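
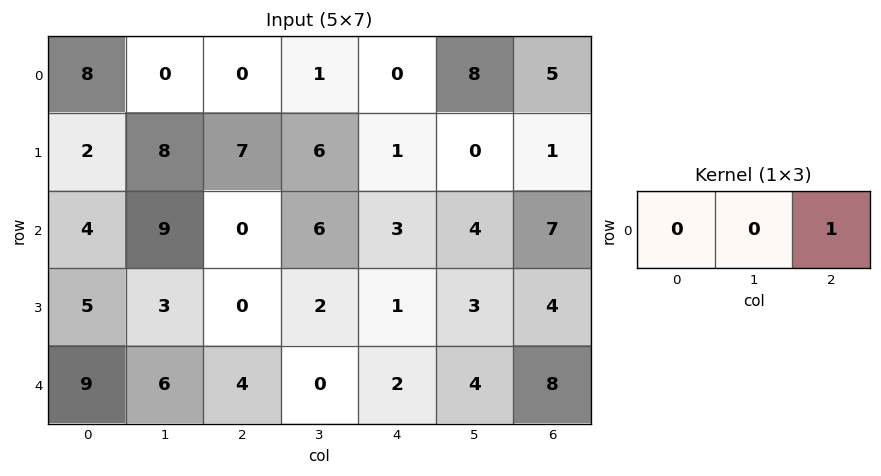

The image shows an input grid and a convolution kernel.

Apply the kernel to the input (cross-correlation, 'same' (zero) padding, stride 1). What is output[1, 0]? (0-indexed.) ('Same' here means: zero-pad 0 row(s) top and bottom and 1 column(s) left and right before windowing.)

The receptive field on the zero-padded input at this output position is [0 2 8]. Elementwise product with the kernel and sum: 8·1.

8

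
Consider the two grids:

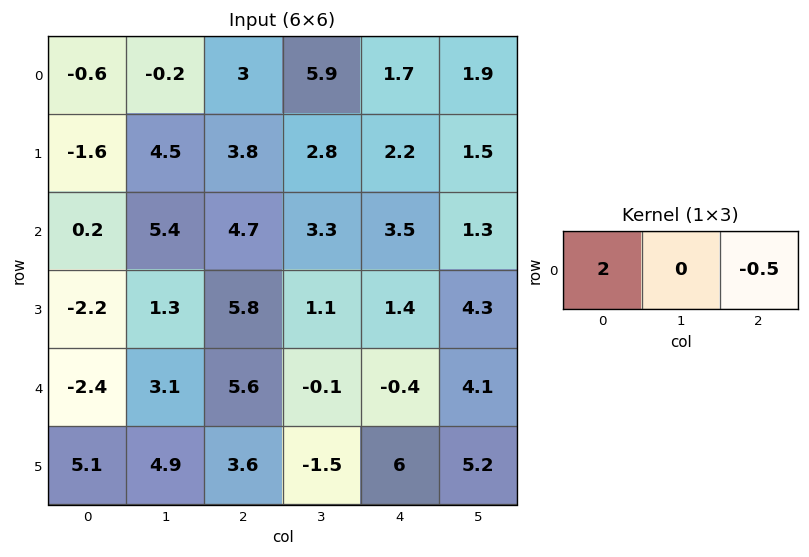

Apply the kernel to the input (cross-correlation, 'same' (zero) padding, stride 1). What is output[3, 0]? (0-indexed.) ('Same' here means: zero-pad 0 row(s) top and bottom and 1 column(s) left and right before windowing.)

The receptive field on the zero-padded input at this output position is [0 -2.2 1.3]. Elementwise product with the kernel and sum: 0·2 + 1.3·-0.5.

-0.65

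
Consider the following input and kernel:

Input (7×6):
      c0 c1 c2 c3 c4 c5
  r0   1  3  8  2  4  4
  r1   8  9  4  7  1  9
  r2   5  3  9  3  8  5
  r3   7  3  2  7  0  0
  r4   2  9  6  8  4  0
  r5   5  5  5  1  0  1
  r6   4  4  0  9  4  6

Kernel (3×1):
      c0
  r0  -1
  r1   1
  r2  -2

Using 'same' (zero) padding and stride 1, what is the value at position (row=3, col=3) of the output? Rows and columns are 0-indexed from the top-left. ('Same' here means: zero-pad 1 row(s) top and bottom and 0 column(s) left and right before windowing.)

-12

The receptive field on the zero-padded input at this output position is [3 / 7 / 8]. Elementwise product with the kernel and sum: 3·-1 + 7·1 + 8·-2.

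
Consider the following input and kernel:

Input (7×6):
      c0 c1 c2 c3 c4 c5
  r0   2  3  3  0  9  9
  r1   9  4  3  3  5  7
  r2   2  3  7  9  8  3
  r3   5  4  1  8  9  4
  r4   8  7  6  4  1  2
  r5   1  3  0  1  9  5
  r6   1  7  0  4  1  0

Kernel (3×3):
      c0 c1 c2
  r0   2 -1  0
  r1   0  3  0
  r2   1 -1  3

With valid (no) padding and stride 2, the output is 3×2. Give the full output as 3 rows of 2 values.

Output[0,0]: The receptive field on the input at this output position is [2 3 3 / 9 4 3 / 2 3 7]. Elementwise product with the kernel and sum: 2·2 + 3·-1 + 4·3 + 2·1 + 3·-1 + 7·3.
Output[0,1]: The receptive field on the input at this output position is [3 0 9 / 3 3 5 / 7 9 8]. Elementwise product with the kernel and sum: 3·2 + 0·-1 + 3·3 + 7·1 + 9·-1 + 8·3.

33 37
32 34
12 10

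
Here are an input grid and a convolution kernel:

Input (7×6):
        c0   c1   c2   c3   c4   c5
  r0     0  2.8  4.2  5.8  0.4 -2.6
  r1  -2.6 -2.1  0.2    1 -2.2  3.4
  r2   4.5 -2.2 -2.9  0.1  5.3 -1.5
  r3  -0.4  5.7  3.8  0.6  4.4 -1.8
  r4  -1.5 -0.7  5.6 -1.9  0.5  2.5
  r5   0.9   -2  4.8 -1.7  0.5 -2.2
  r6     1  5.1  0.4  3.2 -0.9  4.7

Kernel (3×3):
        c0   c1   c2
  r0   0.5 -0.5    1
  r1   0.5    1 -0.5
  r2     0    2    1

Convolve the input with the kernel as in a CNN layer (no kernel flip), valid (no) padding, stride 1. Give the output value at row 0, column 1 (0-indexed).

The receptive field on the input at this output position is [2.8 4.2 5.8 / -2.1 0.2 1 / -2.2 -2.9 0.1]. Elementwise product with the kernel and sum: 2.8·0.5 + 4.2·-0.5 + 5.8·1 + -2.1·0.5 + 0.2·1 + 1·-0.5 + -2.9·2 + 0.1·1.

-1.95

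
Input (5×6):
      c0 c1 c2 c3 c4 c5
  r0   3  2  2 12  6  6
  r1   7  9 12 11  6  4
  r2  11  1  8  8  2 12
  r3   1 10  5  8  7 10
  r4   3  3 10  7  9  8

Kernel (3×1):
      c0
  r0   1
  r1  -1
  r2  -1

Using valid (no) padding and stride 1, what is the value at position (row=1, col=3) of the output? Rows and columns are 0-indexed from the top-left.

-5

The receptive field on the input at this output position is [11 / 8 / 8]. Elementwise product with the kernel and sum: 11·1 + 8·-1 + 8·-1.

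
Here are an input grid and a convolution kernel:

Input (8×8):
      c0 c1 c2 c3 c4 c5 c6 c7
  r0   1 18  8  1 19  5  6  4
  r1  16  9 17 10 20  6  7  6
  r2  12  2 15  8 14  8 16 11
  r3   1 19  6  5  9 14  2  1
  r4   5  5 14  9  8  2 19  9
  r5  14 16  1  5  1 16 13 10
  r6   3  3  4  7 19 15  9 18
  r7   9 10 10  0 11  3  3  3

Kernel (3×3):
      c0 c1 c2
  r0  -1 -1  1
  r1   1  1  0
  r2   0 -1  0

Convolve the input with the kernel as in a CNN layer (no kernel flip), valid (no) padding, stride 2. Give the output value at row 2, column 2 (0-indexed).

11

The receptive field on the input at this output position is [8 2 19 / 1 16 13 / 19 15 9]. Elementwise product with the kernel and sum: 8·-1 + 2·-1 + 19·1 + 1·1 + 16·1 + 15·-1.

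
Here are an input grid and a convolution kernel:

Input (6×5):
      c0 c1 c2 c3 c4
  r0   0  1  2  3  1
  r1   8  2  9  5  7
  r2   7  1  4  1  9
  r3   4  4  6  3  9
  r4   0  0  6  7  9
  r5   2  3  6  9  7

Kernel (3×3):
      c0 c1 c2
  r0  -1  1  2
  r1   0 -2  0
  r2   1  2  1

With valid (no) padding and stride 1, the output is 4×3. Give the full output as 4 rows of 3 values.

Output[0,0]: The receptive field on the input at this output position is [0 1 2 / 8 2 9 / 7 1 4]. Elementwise product with the kernel and sum: 0·-1 + 1·1 + 2·2 + 2·-2 + 7·1 + 1·2 + 4·1.
Output[0,1]: The receptive field on the input at this output position is [1 2 3 / 2 9 5 / 1 4 1]. Elementwise product with the kernel and sum: 1·-1 + 2·1 + 3·2 + 9·-2 + 1·1 + 4·2 + 1·1.

14 -1 8
28 28 29
0 12 38
26 20 32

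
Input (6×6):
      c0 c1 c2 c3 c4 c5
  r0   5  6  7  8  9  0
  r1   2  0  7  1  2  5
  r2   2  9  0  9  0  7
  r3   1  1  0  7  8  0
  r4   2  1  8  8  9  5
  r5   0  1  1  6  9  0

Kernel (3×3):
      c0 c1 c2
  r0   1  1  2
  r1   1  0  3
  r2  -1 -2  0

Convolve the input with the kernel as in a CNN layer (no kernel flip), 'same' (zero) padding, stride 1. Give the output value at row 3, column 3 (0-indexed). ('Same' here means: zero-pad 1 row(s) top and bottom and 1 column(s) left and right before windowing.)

The receptive field on the zero-padded input at this output position is [0 9 0 / 0 7 8 / 8 8 9]. Elementwise product with the kernel and sum: 0·1 + 9·1 + 0·2 + 0·1 + 8·3 + 8·-1 + 8·-2.

9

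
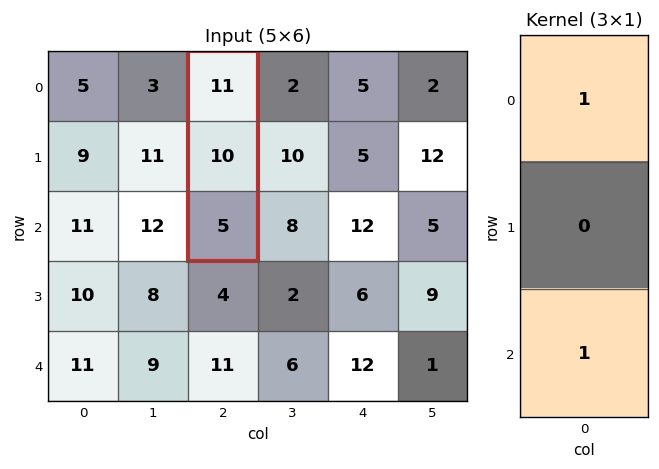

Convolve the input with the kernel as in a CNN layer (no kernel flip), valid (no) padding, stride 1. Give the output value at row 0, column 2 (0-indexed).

16

The receptive field on the input at this output position is [11 / 10 / 5]. Elementwise product with the kernel and sum: 11·1 + 5·1.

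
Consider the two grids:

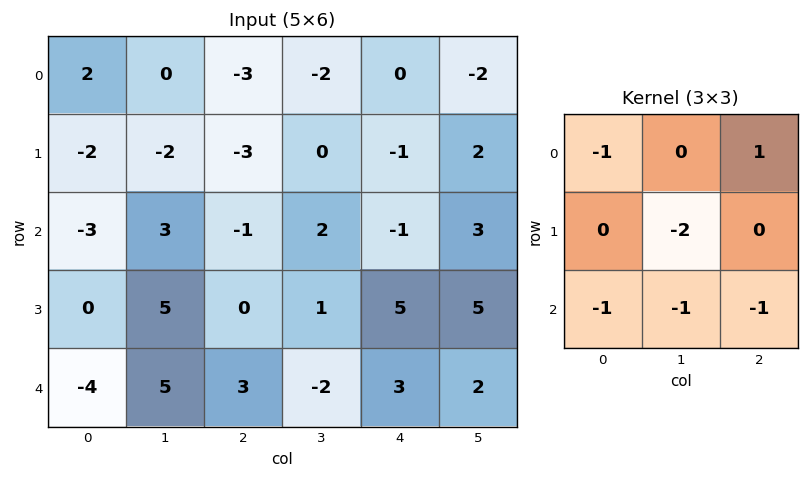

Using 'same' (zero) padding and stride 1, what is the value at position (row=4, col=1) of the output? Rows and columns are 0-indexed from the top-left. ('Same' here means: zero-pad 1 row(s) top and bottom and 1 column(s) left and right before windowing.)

The receptive field on the zero-padded input at this output position is [0 5 0 / -4 5 3 / 0 0 0]. Elementwise product with the kernel and sum: 0·-1 + 0·1 + 5·-2 + 0·-1 + 0·-1 + 0·-1.

-10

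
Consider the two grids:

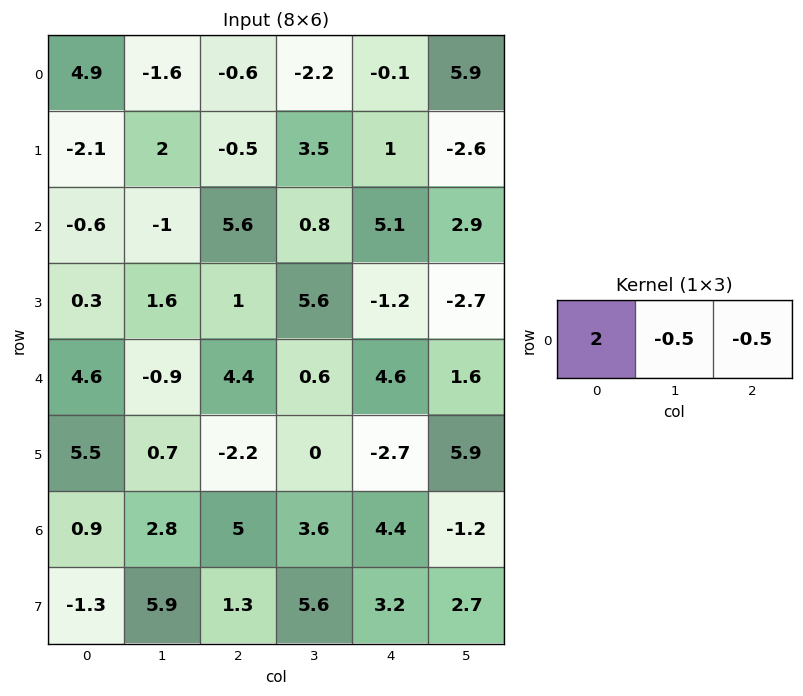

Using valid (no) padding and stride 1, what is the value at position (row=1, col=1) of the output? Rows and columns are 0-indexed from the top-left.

The receptive field on the input at this output position is [2 -0.5 3.5]. Elementwise product with the kernel and sum: 2·2 + -0.5·-0.5 + 3.5·-0.5.

2.5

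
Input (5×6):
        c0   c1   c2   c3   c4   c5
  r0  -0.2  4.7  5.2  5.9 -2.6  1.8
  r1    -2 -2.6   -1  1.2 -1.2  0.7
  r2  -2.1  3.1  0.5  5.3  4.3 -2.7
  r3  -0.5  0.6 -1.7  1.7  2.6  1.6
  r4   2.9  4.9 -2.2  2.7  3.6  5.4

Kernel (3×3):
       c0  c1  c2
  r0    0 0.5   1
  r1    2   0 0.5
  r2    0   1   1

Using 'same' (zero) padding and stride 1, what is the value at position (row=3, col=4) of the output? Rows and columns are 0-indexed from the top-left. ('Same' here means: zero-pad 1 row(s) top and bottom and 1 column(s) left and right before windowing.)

The receptive field on the zero-padded input at this output position is [5.3 4.3 -2.7 / 1.7 2.6 1.6 / 2.7 3.6 5.4]. Elementwise product with the kernel and sum: 4.3·0.5 + -2.7·1 + 1.7·2 + 1.6·0.5 + 3.6·1 + 5.4·1.

12.65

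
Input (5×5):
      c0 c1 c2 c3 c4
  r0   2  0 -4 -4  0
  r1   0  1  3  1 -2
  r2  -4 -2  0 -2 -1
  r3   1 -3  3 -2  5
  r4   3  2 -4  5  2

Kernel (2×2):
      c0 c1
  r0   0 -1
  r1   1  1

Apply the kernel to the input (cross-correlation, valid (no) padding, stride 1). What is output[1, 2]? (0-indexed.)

The receptive field on the input at this output position is [3 1 / 0 -2]. Elementwise product with the kernel and sum: 1·-1 + 0·1 + -2·1.

-3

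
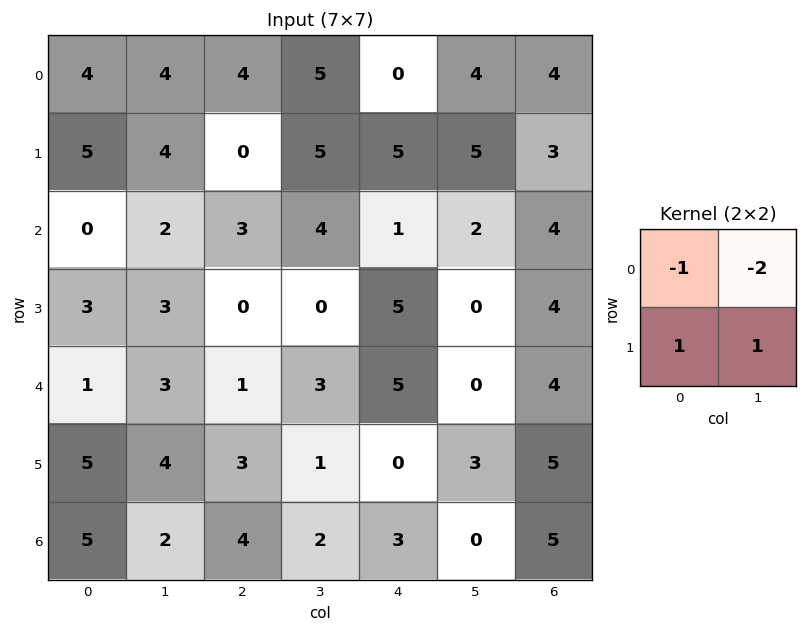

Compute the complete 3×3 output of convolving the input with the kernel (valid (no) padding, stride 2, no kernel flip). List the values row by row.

Output[0,0]: The receptive field on the input at this output position is [4 4 / 5 4]. Elementwise product with the kernel and sum: 4·-1 + 4·-2 + 5·1 + 4·1.

-3 -9 2
2 -11 0
2 -3 -2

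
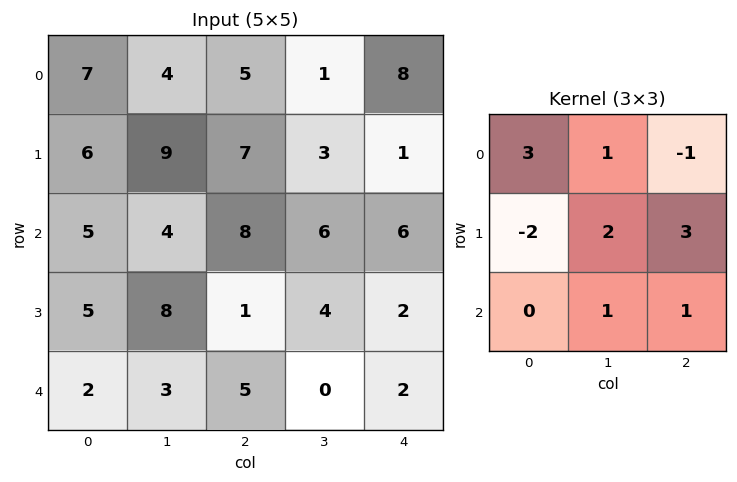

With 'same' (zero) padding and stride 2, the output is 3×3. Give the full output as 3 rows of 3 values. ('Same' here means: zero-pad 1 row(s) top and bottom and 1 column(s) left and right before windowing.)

41 15 15
32 62 12
10 25 18

Output[0,0]: The receptive field on the zero-padded input at this output position is [0 0 0 / 0 7 4 / 0 6 9]. Elementwise product with the kernel and sum: 0·3 + 0·1 + 0·-1 + 0·-2 + 7·2 + 4·3 + 6·1 + 9·1.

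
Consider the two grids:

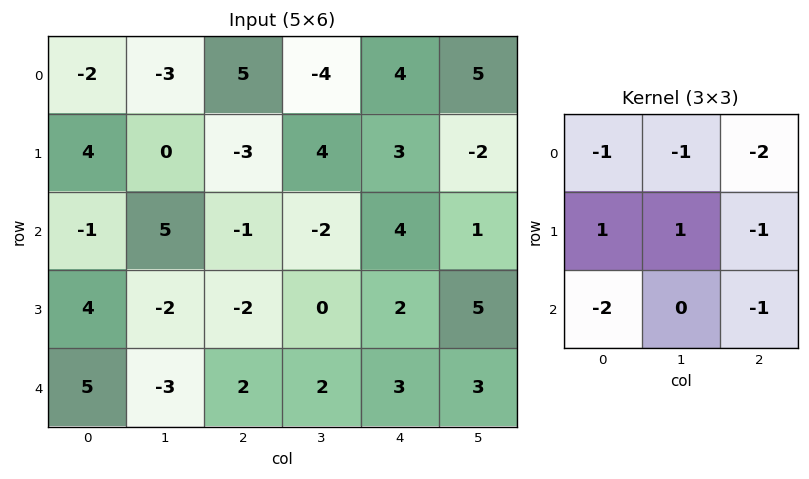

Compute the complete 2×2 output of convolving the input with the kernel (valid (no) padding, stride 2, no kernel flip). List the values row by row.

Output[0,0]: The receptive field on the input at this output position is [-2 -3 5 / 4 0 -3 / -1 5 -1]. Elementwise product with the kernel and sum: -2·-1 + -3·-1 + 5·-2 + 4·1 + 0·1 + -3·-1 + -1·-2 + -1·-1.
Output[0,1]: The receptive field on the input at this output position is [5 -4 4 / -3 4 3 / -1 -2 4]. Elementwise product with the kernel and sum: 5·-1 + -4·-1 + 4·-2 + -3·1 + 4·1 + 3·-1 + -1·-2 + 4·-1.

5 -13
-10 -16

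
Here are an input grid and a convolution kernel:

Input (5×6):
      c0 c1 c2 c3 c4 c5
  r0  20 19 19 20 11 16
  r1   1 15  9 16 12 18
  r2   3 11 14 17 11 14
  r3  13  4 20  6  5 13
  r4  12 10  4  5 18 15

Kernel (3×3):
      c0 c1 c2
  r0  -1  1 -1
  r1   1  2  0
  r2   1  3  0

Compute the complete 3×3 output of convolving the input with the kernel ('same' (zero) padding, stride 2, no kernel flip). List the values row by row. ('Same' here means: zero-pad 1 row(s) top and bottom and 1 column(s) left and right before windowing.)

43 99 94
31 81 38
33 28 27

Output[0,0]: The receptive field on the zero-padded input at this output position is [0 0 0 / 0 20 19 / 0 1 15]. Elementwise product with the kernel and sum: 0·-1 + 0·1 + 0·-1 + 0·1 + 20·2 + 0·1 + 1·3.
Output[0,1]: The receptive field on the zero-padded input at this output position is [0 0 0 / 19 19 20 / 15 9 16]. Elementwise product with the kernel and sum: 0·-1 + 0·1 + 0·-1 + 19·1 + 19·2 + 15·1 + 9·3.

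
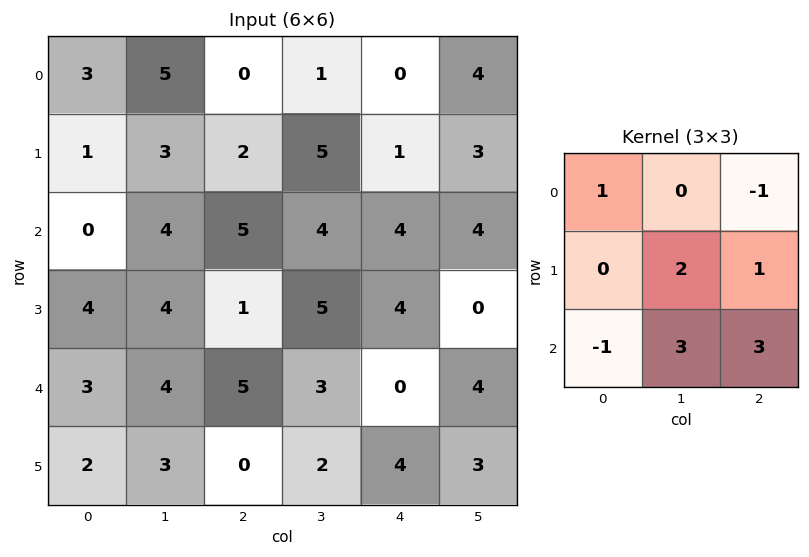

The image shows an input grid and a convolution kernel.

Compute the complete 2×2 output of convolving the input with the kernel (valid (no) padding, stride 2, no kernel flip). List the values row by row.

38 30
28 19

Output[0,0]: The receptive field on the input at this output position is [3 5 0 / 1 3 2 / 0 4 5]. Elementwise product with the kernel and sum: 3·1 + 0·-1 + 3·2 + 2·1 + 0·-1 + 4·3 + 5·3.
Output[0,1]: The receptive field on the input at this output position is [0 1 0 / 2 5 1 / 5 4 4]. Elementwise product with the kernel and sum: 0·1 + 0·-1 + 5·2 + 1·1 + 5·-1 + 4·3 + 4·3.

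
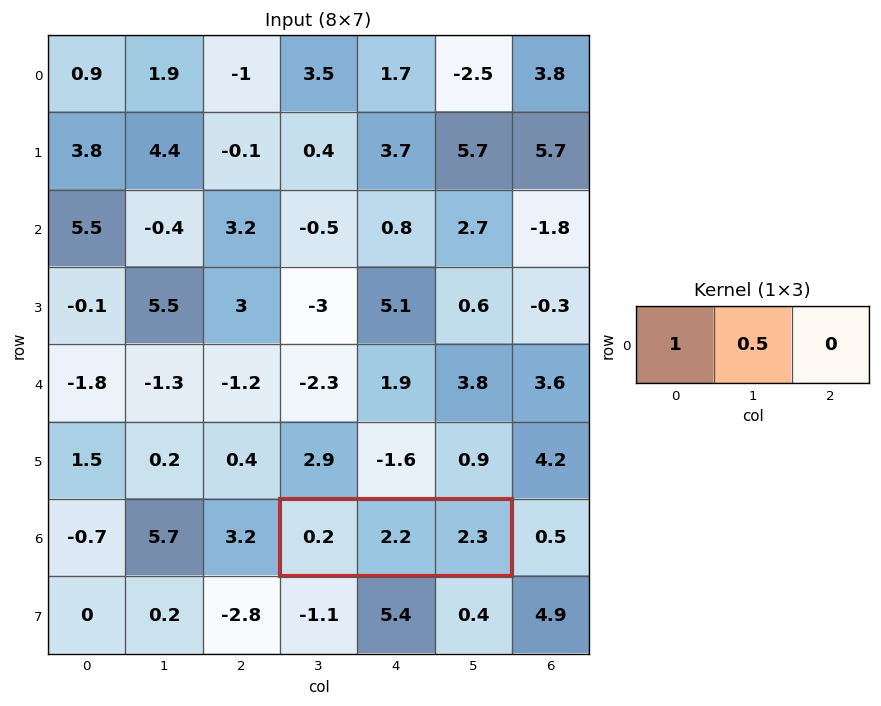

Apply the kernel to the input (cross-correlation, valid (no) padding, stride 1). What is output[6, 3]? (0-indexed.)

1.3

The receptive field on the input at this output position is [0.2 2.2 2.3]. Elementwise product with the kernel and sum: 0.2·1 + 2.2·0.5.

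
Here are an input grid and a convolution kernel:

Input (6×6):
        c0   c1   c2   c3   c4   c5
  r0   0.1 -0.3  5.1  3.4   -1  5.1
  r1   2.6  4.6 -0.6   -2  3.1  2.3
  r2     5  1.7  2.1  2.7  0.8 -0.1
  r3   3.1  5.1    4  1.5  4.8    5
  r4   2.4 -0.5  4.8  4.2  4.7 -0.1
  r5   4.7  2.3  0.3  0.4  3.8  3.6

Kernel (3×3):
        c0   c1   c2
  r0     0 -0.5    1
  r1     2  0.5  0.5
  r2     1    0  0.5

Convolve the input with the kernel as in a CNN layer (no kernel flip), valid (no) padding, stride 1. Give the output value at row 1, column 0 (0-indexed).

14.1

The receptive field on the input at this output position is [2.6 4.6 -0.6 / 5 1.7 2.1 / 3.1 5.1 4]. Elementwise product with the kernel and sum: 4.6·-0.5 + -0.6·1 + 5·2 + 1.7·0.5 + 2.1·0.5 + 3.1·1 + 4·0.5.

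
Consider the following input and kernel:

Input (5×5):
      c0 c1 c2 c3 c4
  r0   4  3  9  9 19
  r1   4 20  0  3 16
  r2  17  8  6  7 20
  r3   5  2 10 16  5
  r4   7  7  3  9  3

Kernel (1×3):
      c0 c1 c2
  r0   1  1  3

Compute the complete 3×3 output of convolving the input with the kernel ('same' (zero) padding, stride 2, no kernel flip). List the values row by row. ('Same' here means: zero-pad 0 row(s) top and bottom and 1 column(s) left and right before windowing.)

Output[0,0]: The receptive field on the zero-padded input at this output position is [0 4 3]. Elementwise product with the kernel and sum: 0·1 + 4·1 + 3·3.
Output[0,1]: The receptive field on the zero-padded input at this output position is [3 9 9]. Elementwise product with the kernel and sum: 3·1 + 9·1 + 9·3.

13 39 28
41 35 27
28 37 12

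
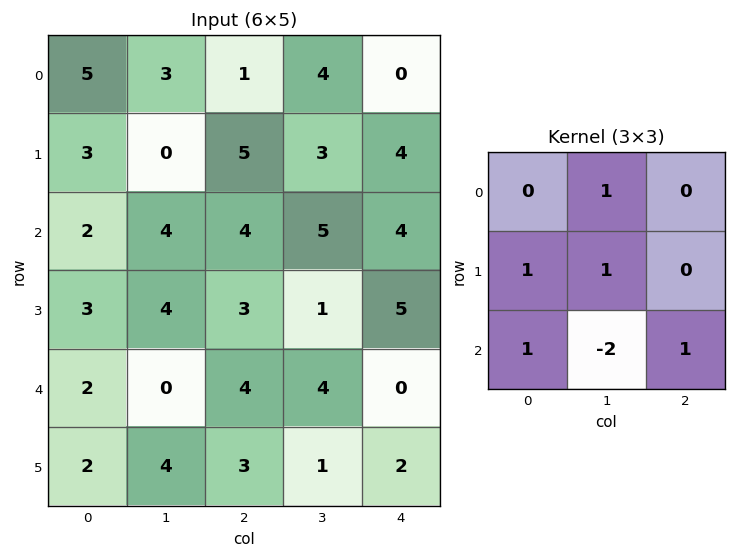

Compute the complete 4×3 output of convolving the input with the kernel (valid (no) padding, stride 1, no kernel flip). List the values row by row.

Output[0,0]: The receptive field on the input at this output position is [5 3 1 / 3 0 5 / 2 4 4]. Elementwise product with the kernel and sum: 3·1 + 3·1 + 0·1 + 2·1 + 4·-2 + 4·1.

4 7 10
4 12 18
17 7 5
3 6 12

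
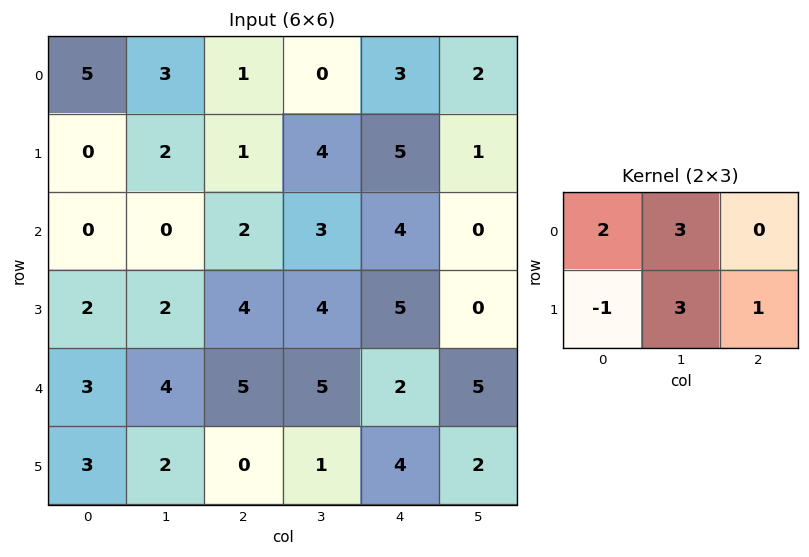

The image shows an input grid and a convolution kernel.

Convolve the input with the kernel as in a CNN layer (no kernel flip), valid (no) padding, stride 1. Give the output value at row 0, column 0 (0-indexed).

The receptive field on the input at this output position is [5 3 1 / 0 2 1]. Elementwise product with the kernel and sum: 5·2 + 3·3 + 0·-1 + 2·3 + 1·1.

26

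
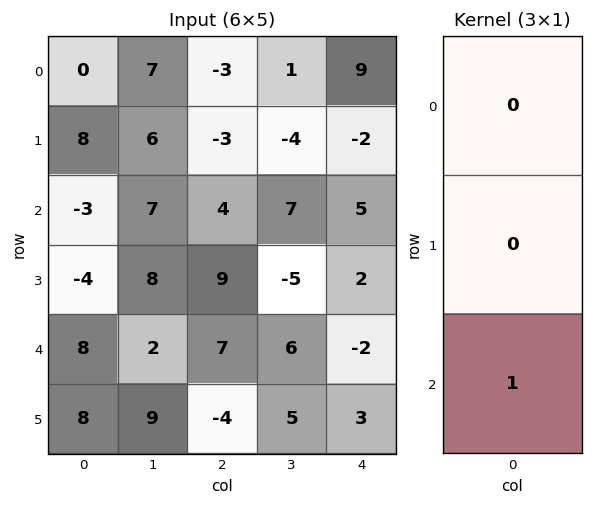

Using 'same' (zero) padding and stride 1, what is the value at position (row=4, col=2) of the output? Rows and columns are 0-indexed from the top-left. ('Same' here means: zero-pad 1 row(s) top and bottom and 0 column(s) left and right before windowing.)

The receptive field on the zero-padded input at this output position is [9 / 7 / -4]. Elementwise product with the kernel and sum: -4·1.

-4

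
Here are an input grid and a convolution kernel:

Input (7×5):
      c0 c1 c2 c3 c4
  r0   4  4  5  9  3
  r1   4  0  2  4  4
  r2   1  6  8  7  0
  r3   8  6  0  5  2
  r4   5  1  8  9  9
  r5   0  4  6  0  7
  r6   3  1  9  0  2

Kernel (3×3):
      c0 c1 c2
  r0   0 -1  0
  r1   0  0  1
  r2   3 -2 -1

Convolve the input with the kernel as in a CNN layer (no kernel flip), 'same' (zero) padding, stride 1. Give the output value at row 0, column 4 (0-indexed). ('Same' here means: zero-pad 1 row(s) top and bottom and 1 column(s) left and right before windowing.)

The receptive field on the zero-padded input at this output position is [0 0 0 / 9 3 0 / 4 4 0]. Elementwise product with the kernel and sum: 0·-1 + 0·1 + 4·3 + 4·-2 + 0·-1.

4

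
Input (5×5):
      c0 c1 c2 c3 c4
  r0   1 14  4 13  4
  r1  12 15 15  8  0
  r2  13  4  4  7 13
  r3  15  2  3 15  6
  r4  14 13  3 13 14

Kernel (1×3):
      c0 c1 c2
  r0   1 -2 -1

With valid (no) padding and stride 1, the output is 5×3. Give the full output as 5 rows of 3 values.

-31 -7 -26
-33 -23 -1
1 -11 -23
8 -19 -33
-15 -6 -37

Output[0,0]: The receptive field on the input at this output position is [1 14 4]. Elementwise product with the kernel and sum: 1·1 + 14·-2 + 4·-1.
Output[0,1]: The receptive field on the input at this output position is [14 4 13]. Elementwise product with the kernel and sum: 14·1 + 4·-2 + 13·-1.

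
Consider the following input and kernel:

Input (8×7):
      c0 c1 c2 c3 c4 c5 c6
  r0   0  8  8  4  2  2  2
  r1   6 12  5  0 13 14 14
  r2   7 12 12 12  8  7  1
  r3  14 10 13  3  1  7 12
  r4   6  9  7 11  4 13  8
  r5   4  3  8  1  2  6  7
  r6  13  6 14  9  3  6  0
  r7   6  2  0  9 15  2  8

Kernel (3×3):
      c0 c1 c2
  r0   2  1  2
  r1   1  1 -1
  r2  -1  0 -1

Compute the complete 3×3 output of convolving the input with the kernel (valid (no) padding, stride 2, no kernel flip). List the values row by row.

18 -4 14
48 56 9
7 23 35

Output[0,0]: The receptive field on the input at this output position is [0 8 8 / 6 12 5 / 7 12 12]. Elementwise product with the kernel and sum: 0·2 + 8·1 + 8·2 + 6·1 + 12·1 + 5·-1 + 7·-1 + 12·-1.
Output[0,1]: The receptive field on the input at this output position is [8 4 2 / 5 0 13 / 12 12 8]. Elementwise product with the kernel and sum: 8·2 + 4·1 + 2·2 + 5·1 + 0·1 + 13·-1 + 12·-1 + 8·-1.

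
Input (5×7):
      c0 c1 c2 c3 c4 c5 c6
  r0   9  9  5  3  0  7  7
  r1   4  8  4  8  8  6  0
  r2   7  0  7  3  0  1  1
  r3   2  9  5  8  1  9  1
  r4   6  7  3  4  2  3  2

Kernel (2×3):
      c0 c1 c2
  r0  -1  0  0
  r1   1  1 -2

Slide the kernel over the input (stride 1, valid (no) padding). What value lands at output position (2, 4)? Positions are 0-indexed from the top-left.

The receptive field on the input at this output position is [0 1 1 / 1 9 1]. Elementwise product with the kernel and sum: 0·-1 + 1·1 + 9·1 + 1·-2.

8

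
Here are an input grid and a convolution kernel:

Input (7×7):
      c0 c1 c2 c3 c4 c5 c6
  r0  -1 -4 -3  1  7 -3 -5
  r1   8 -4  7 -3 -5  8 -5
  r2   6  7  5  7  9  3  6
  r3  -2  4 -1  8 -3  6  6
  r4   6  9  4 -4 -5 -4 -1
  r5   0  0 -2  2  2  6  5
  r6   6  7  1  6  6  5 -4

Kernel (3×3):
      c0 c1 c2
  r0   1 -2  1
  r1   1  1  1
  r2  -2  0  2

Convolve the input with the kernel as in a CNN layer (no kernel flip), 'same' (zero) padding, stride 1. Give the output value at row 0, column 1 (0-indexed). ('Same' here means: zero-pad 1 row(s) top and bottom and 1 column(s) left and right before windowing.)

-10

The receptive field on the zero-padded input at this output position is [0 0 0 / -1 -4 -3 / 8 -4 7]. Elementwise product with the kernel and sum: 0·1 + 0·-2 + 0·1 + -1·1 + -4·1 + -3·1 + 8·-2 + 7·2.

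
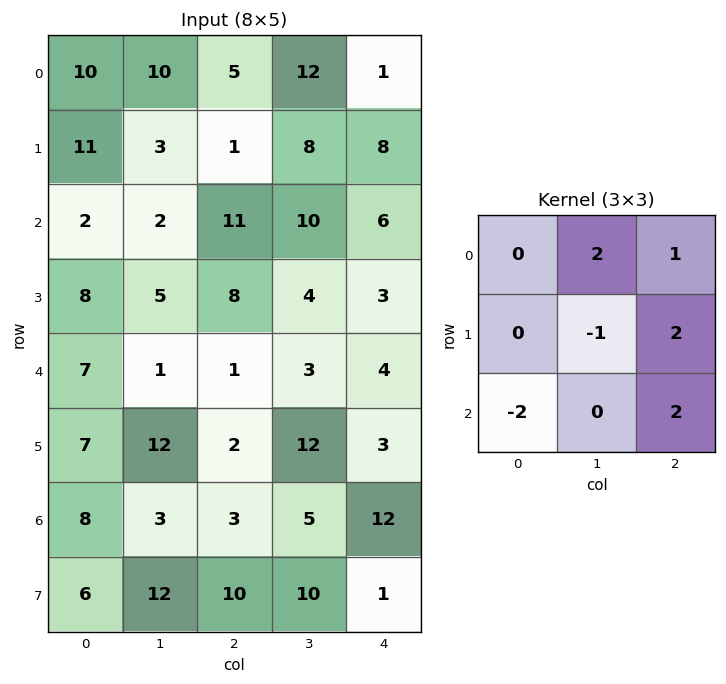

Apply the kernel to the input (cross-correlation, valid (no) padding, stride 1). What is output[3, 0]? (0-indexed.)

9

The receptive field on the input at this output position is [8 5 8 / 7 1 1 / 7 12 2]. Elementwise product with the kernel and sum: 5·2 + 8·1 + 1·-1 + 1·2 + 7·-2 + 2·2.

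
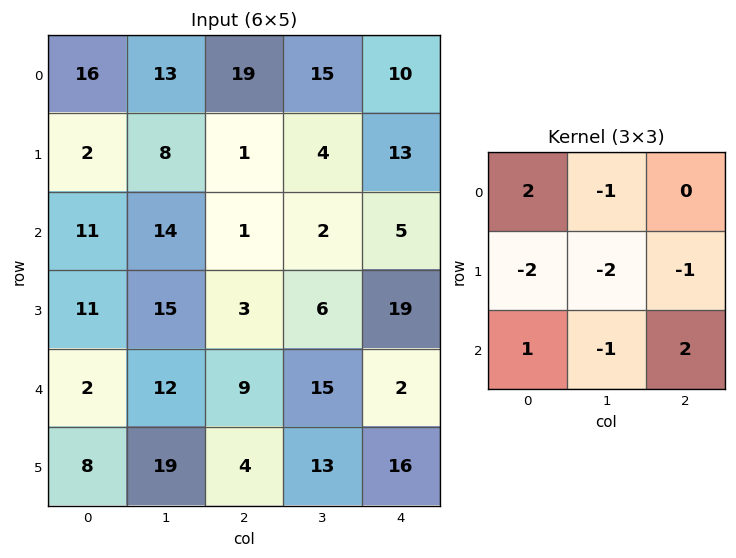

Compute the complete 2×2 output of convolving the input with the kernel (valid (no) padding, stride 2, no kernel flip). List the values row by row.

Output[0,0]: The receptive field on the input at this output position is [16 13 19 / 2 8 1 / 11 14 1]. Elementwise product with the kernel and sum: 16·2 + 13·-1 + 2·-2 + 8·-2 + 1·-1 + 11·1 + 14·-1 + 1·2.
Output[0,1]: The receptive field on the input at this output position is [19 15 10 / 1 4 13 / 1 2 5]. Elementwise product with the kernel and sum: 19·2 + 15·-1 + 1·-2 + 4·-2 + 13·-1 + 1·1 + 2·-1 + 5·2.

-3 9
-39 -39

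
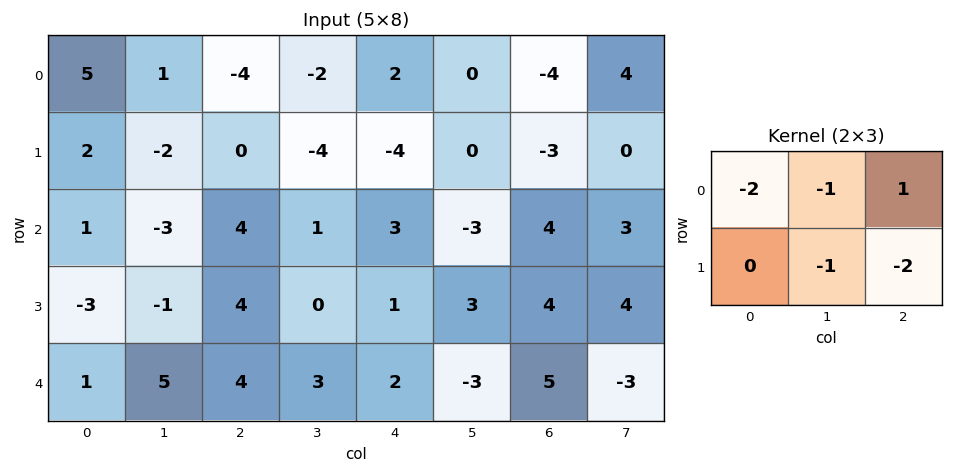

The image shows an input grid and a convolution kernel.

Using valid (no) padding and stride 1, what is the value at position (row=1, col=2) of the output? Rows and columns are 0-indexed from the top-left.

The receptive field on the input at this output position is [0 -4 -4 / 4 1 3]. Elementwise product with the kernel and sum: 0·-2 + -4·-1 + -4·1 + 1·-1 + 3·-2.

-7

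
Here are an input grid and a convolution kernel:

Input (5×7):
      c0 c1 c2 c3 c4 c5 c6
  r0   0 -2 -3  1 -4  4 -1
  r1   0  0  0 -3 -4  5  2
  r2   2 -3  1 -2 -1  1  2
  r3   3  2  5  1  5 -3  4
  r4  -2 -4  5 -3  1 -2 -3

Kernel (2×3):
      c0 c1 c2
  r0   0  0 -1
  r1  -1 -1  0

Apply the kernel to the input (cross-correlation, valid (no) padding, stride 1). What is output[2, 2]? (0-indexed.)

-5

The receptive field on the input at this output position is [1 -2 -1 / 5 1 5]. Elementwise product with the kernel and sum: -1·-1 + 5·-1 + 1·-1.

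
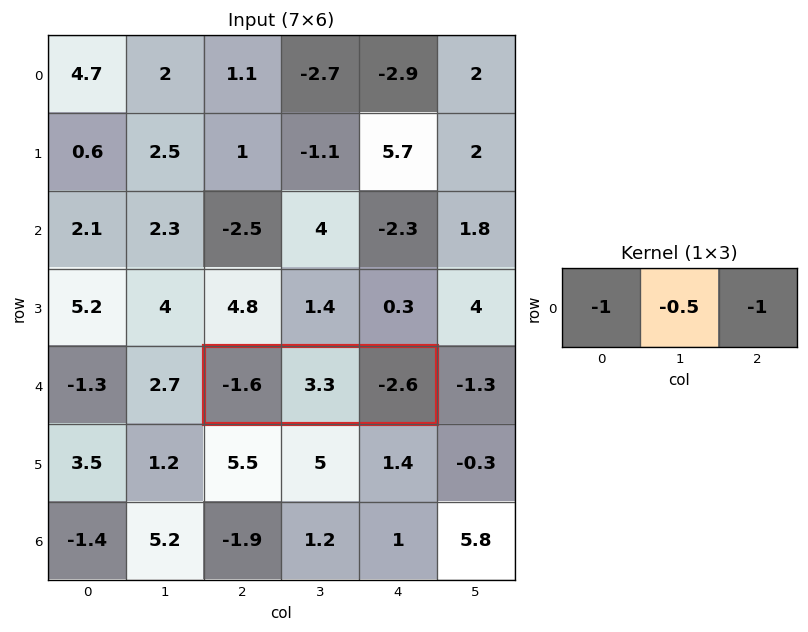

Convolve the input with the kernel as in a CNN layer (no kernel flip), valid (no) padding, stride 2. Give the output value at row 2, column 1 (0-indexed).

2.55

The receptive field on the input at this output position is [-1.6 3.3 -2.6]. Elementwise product with the kernel and sum: -1.6·-1 + 3.3·-0.5 + -2.6·-1.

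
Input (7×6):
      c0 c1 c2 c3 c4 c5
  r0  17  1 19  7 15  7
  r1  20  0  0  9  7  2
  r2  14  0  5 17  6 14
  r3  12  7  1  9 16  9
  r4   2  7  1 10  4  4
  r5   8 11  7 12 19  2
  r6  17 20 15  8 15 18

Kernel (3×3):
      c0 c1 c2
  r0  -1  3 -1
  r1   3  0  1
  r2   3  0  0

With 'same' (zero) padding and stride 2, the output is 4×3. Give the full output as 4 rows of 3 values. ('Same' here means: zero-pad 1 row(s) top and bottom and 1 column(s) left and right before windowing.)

Output[0,0]: The receptive field on the zero-padded input at this output position is [0 0 0 / 0 17 1 / 0 20 0]. Elementwise product with the kernel and sum: 0·-1 + 0·3 + 0·-1 + 0·3 + 1·1 + 0·3.

1 10 55
60 29 102
36 51 100
33 66 85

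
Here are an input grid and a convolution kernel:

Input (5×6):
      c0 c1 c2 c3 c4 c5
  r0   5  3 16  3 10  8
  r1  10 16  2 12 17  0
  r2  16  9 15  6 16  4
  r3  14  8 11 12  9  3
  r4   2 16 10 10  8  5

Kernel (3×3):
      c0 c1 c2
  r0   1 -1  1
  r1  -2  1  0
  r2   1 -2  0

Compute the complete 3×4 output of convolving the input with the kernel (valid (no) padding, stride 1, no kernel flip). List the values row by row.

12 -61 34 -32
-29 9 -30 -7
-28 -9 5 -27

Output[0,0]: The receptive field on the input at this output position is [5 3 16 / 10 16 2 / 16 9 15]. Elementwise product with the kernel and sum: 5·1 + 3·-1 + 16·1 + 10·-2 + 16·1 + 16·1 + 9·-2.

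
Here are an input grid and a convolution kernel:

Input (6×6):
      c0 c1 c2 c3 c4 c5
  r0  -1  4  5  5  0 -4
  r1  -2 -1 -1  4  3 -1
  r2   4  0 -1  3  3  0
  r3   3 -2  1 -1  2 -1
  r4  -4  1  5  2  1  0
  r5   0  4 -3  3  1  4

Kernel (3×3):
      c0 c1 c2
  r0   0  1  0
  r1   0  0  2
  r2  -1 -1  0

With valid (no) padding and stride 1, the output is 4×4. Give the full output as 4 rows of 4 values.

-2 14 9 -8
-4 6 10 2
5 -9 0 -2
4 4 1 -2

Output[0,0]: The receptive field on the input at this output position is [-1 4 5 / -2 -1 -1 / 4 0 -1]. Elementwise product with the kernel and sum: 4·1 + -1·2 + 4·-1 + 0·-1.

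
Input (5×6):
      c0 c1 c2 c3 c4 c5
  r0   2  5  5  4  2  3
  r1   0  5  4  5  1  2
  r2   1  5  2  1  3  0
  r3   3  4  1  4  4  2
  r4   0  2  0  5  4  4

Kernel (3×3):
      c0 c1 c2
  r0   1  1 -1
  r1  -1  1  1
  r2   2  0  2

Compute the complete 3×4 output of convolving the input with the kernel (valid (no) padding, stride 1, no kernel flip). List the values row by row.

17 22 19 3
15 18 20 18
6 21 15 24

Output[0,0]: The receptive field on the input at this output position is [2 5 5 / 0 5 4 / 1 5 2]. Elementwise product with the kernel and sum: 2·1 + 5·1 + 5·-1 + 0·-1 + 5·1 + 4·1 + 1·2 + 2·2.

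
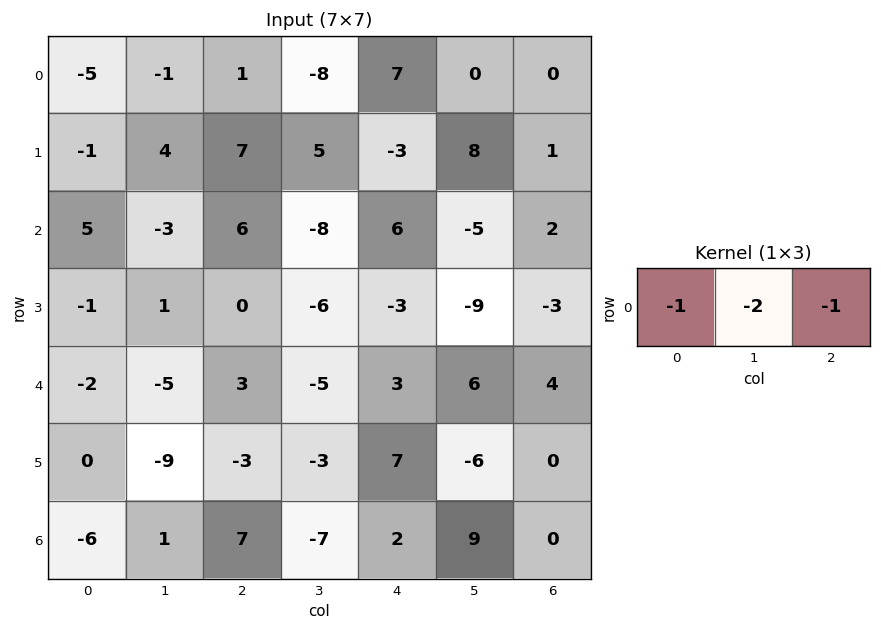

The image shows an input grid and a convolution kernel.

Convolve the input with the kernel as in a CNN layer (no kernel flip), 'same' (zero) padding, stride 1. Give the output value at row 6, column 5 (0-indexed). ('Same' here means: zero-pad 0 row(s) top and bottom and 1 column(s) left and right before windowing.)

The receptive field on the zero-padded input at this output position is [2 9 0]. Elementwise product with the kernel and sum: 2·-1 + 9·-2 + 0·-1.

-20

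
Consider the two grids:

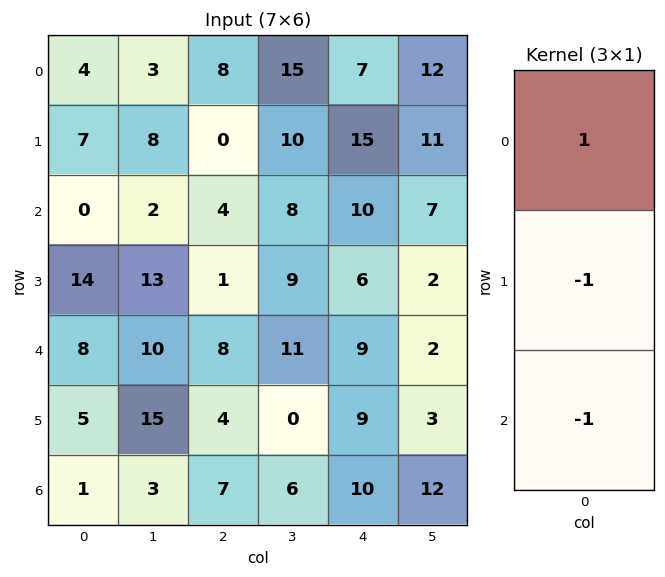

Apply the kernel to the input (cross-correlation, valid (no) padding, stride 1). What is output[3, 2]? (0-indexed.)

The receptive field on the input at this output position is [1 / 8 / 4]. Elementwise product with the kernel and sum: 1·1 + 8·-1 + 4·-1.

-11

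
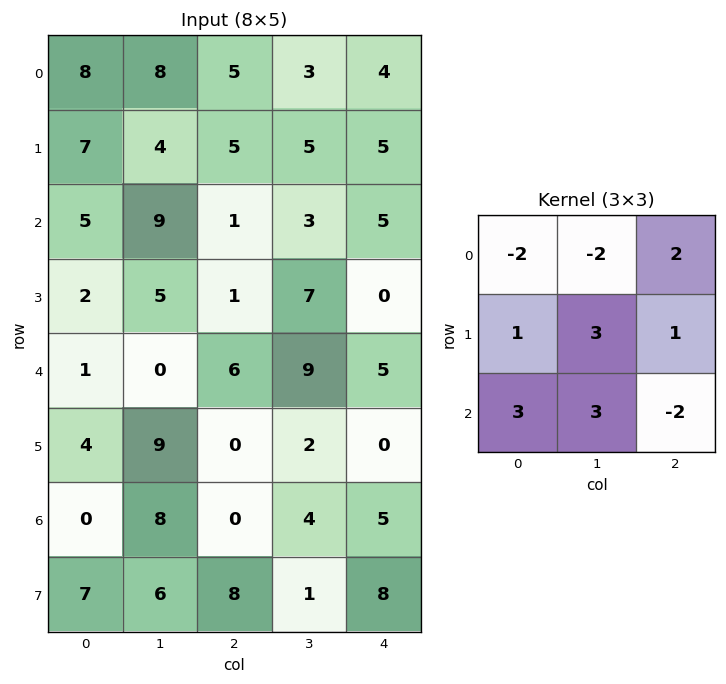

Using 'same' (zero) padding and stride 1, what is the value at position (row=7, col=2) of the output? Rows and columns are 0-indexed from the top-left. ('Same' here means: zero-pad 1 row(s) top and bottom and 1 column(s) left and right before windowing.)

23

The receptive field on the zero-padded input at this output position is [8 0 4 / 6 8 1 / 0 0 0]. Elementwise product with the kernel and sum: 8·-2 + 0·-2 + 4·2 + 6·1 + 8·3 + 1·1 + 0·3 + 0·3 + 0·-2.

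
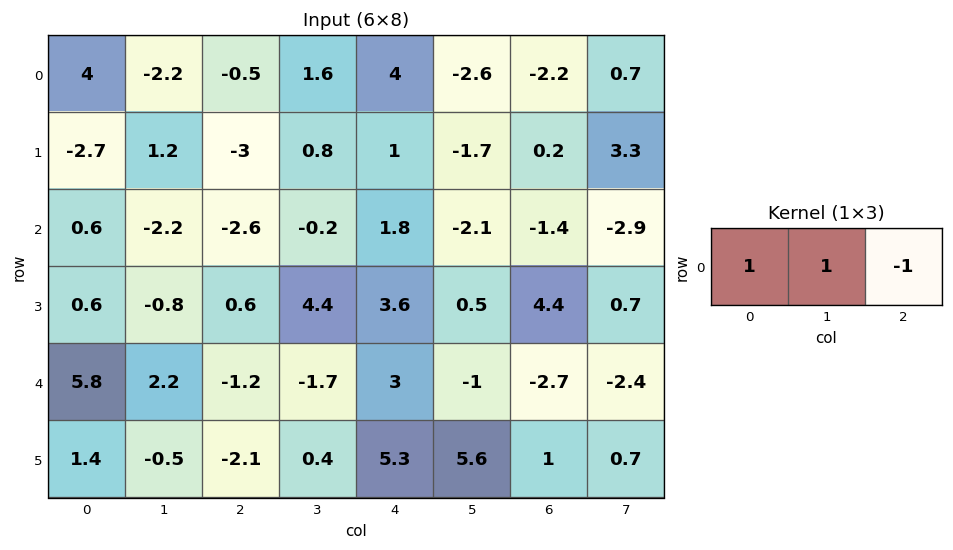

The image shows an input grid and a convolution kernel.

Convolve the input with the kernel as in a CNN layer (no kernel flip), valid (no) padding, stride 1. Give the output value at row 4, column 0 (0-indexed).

9.2

The receptive field on the input at this output position is [5.8 2.2 -1.2]. Elementwise product with the kernel and sum: 5.8·1 + 2.2·1 + -1.2·-1.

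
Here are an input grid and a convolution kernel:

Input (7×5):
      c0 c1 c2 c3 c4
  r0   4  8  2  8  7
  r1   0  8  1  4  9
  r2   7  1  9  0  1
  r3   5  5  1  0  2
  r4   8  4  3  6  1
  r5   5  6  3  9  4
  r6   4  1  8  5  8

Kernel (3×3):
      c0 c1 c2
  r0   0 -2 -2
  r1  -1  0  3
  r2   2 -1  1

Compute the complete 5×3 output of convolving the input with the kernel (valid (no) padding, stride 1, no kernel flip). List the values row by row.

5 -23 15
8 -2 -28
-7 -12 4
-4 30 -3
5 2 14

Output[0,0]: The receptive field on the input at this output position is [4 8 2 / 0 8 1 / 7 1 9]. Elementwise product with the kernel and sum: 8·-2 + 2·-2 + 0·-1 + 1·3 + 7·2 + 1·-1 + 9·1.
Output[0,1]: The receptive field on the input at this output position is [8 2 8 / 8 1 4 / 1 9 0]. Elementwise product with the kernel and sum: 2·-2 + 8·-2 + 8·-1 + 4·3 + 1·2 + 9·-1 + 0·1.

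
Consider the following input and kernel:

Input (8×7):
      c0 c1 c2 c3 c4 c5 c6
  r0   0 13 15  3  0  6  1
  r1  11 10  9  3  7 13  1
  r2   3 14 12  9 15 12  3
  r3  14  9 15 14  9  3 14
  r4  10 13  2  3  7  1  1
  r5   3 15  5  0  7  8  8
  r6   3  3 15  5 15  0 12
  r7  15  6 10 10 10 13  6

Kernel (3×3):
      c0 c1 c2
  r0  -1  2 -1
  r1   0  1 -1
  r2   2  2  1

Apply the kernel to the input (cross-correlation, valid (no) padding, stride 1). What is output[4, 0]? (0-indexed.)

51

The receptive field on the input at this output position is [10 13 2 / 3 15 5 / 3 3 15]. Elementwise product with the kernel and sum: 10·-1 + 13·2 + 2·-1 + 15·1 + 5·-1 + 3·2 + 3·2 + 15·1.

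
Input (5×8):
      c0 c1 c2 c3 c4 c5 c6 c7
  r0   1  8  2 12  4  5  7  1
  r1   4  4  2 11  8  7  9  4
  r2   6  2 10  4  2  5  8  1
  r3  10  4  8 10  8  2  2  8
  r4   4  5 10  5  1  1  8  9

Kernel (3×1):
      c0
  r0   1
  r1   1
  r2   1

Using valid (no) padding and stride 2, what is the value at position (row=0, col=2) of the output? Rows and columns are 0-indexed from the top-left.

The receptive field on the input at this output position is [4 / 8 / 2]. Elementwise product with the kernel and sum: 4·1 + 8·1 + 2·1.

14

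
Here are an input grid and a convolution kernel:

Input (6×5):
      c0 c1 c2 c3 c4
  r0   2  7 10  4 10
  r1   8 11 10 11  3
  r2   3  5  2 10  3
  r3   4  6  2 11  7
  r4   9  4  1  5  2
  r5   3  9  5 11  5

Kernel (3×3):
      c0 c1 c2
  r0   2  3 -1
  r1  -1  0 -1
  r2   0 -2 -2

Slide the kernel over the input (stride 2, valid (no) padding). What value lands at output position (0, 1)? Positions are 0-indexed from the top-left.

The receptive field on the input at this output position is [10 4 10 / 10 11 3 / 2 10 3]. Elementwise product with the kernel and sum: 10·2 + 4·3 + 10·-1 + 10·-1 + 3·-1 + 10·-2 + 3·-2.

-17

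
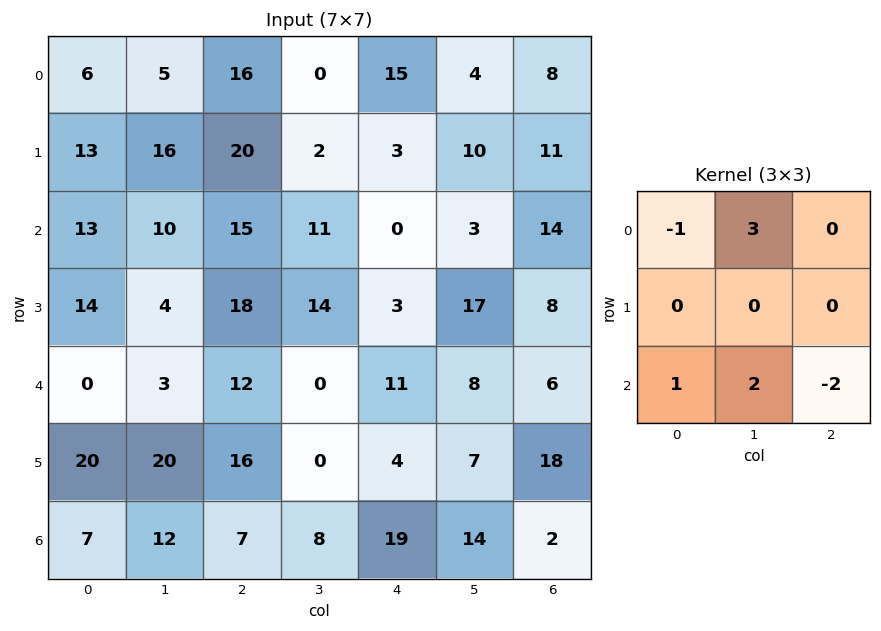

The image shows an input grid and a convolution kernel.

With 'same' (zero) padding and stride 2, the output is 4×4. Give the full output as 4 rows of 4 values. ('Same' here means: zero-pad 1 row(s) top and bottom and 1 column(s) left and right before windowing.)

-6 52 -12 32
59 56 -7 56
42 102 -11 50
60 28 12 47

Output[0,0]: The receptive field on the zero-padded input at this output position is [0 0 0 / 0 6 5 / 0 13 16]. Elementwise product with the kernel and sum: 0·-1 + 0·3 + 0·1 + 13·2 + 16·-2.
Output[0,1]: The receptive field on the zero-padded input at this output position is [0 0 0 / 5 16 0 / 16 20 2]. Elementwise product with the kernel and sum: 0·-1 + 0·3 + 16·1 + 20·2 + 2·-2.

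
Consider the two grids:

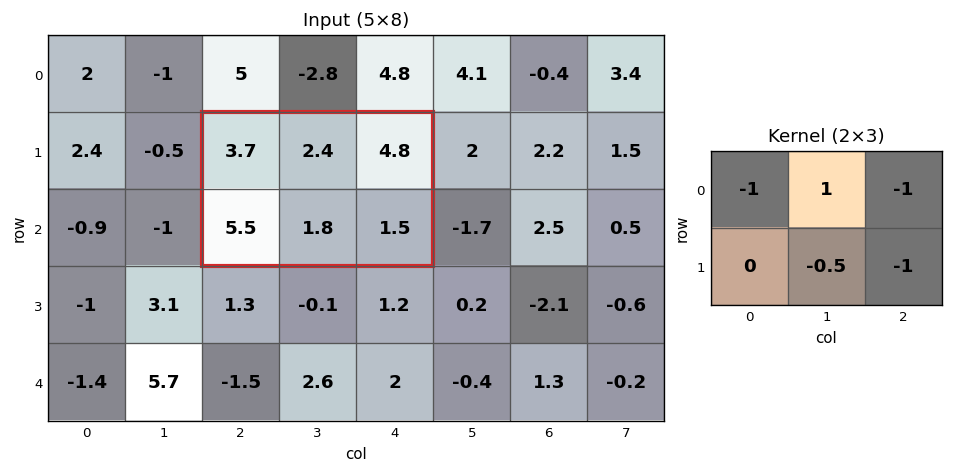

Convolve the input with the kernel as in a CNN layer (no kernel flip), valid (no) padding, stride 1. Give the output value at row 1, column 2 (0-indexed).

The receptive field on the input at this output position is [3.7 2.4 4.8 / 5.5 1.8 1.5]. Elementwise product with the kernel and sum: 3.7·-1 + 2.4·1 + 4.8·-1 + 1.8·-0.5 + 1.5·-1.

-8.5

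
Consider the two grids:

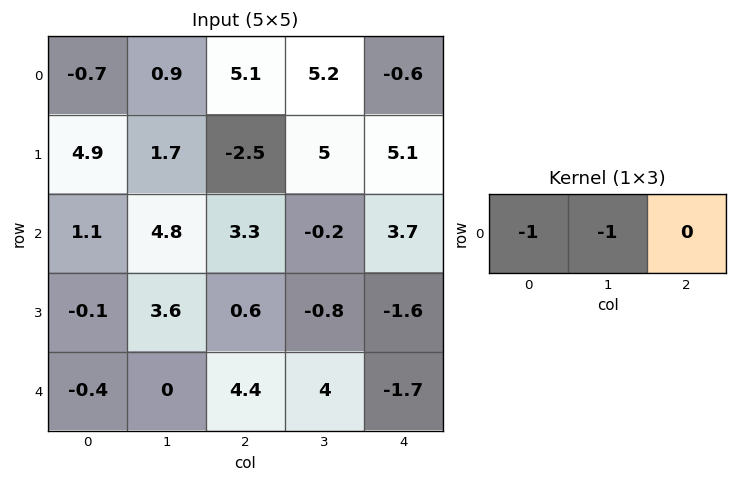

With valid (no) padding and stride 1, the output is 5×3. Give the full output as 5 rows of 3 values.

-0.2 -6 -10.3
-6.6 0.8 -2.5
-5.9 -8.1 -3.1
-3.5 -4.2 0.2
0.4 -4.4 -8.4

Output[0,0]: The receptive field on the input at this output position is [-0.7 0.9 5.1]. Elementwise product with the kernel and sum: -0.7·-1 + 0.9·-1.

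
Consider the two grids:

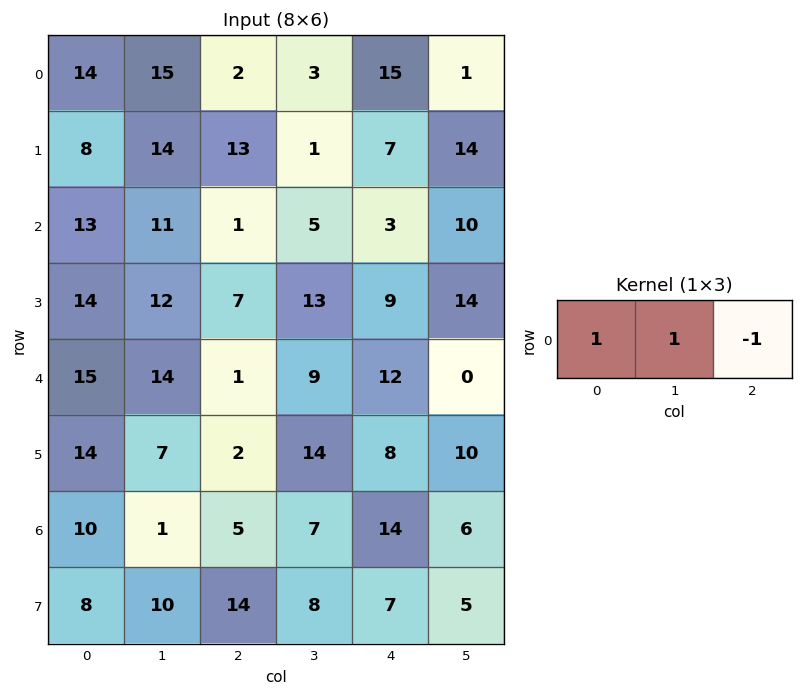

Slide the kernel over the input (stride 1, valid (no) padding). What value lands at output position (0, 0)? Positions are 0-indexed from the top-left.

The receptive field on the input at this output position is [14 15 2]. Elementwise product with the kernel and sum: 14·1 + 15·1 + 2·-1.

27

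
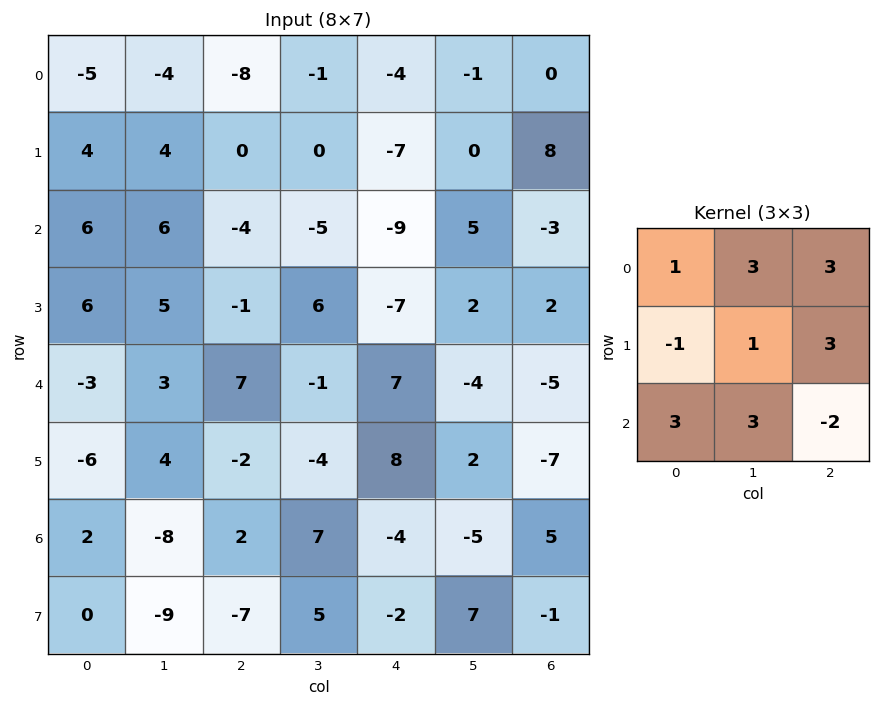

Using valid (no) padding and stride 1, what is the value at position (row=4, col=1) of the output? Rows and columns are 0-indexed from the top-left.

The receptive field on the input at this output position is [3 7 -1 / 4 -2 -4 / -8 2 7]. Elementwise product with the kernel and sum: 3·1 + 7·3 + -1·3 + 4·-1 + -2·1 + -4·3 + -8·3 + 2·3 + 7·-2.

-29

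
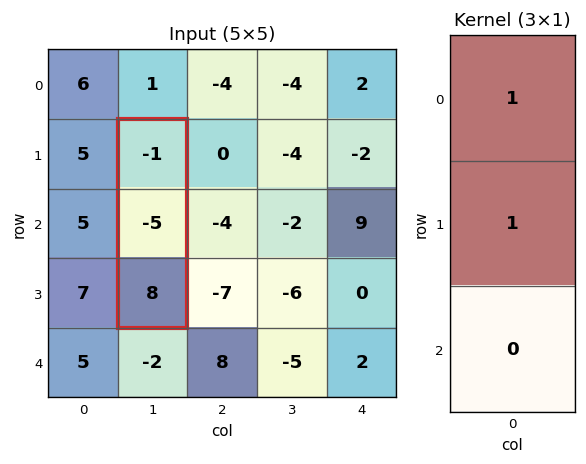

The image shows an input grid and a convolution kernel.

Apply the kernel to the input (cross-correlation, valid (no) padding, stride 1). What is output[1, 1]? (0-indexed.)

The receptive field on the input at this output position is [-1 / -5 / 8]. Elementwise product with the kernel and sum: -1·1 + -5·1.

-6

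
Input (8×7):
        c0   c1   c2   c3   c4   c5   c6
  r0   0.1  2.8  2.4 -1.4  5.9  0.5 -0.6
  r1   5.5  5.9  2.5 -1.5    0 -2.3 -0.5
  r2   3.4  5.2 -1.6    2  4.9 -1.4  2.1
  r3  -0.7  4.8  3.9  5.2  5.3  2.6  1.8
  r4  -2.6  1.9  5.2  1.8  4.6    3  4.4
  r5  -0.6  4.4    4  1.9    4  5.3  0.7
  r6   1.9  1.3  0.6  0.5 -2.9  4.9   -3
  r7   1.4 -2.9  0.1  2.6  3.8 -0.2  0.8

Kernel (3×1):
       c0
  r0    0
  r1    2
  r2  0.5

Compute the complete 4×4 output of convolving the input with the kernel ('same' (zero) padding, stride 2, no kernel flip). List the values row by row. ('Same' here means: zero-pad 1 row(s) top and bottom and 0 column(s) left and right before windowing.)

2.95 6.05 11.8 -1.45
6.45 -1.25 12.45 5.1
-5.5 12.4 11.2 9.15
4.5 1.25 -3.9 -5.6

Output[0,0]: The receptive field on the zero-padded input at this output position is [0 / 0.1 / 5.5]. Elementwise product with the kernel and sum: 0.1·2 + 5.5·0.5.
Output[0,1]: The receptive field on the zero-padded input at this output position is [0 / 2.4 / 2.5]. Elementwise product with the kernel and sum: 2.4·2 + 2.5·0.5.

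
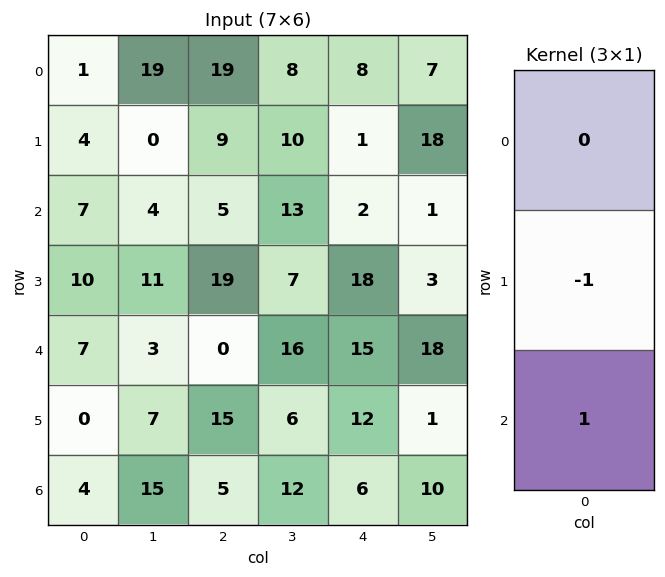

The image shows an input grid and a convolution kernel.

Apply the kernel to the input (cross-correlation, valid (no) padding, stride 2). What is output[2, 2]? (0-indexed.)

-6

The receptive field on the input at this output position is [15 / 12 / 6]. Elementwise product with the kernel and sum: 12·-1 + 6·1.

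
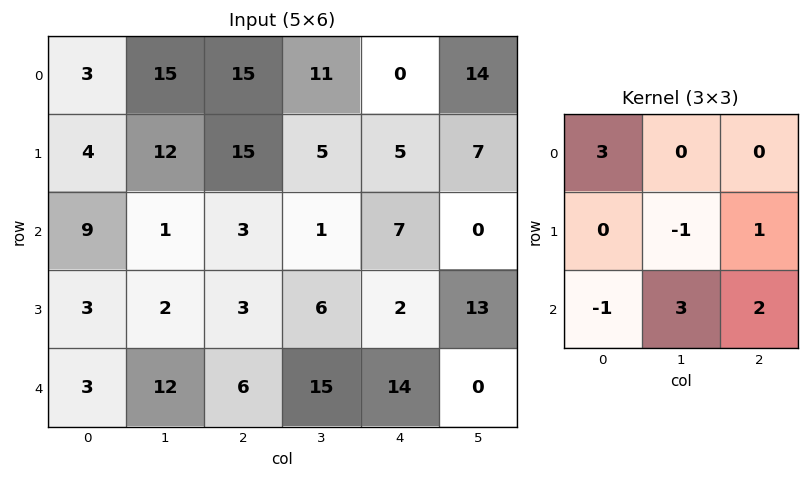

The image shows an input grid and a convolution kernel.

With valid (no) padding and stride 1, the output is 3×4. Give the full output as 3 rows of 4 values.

12 45 59 55
23 53 70 34
73 42 72 41

Output[0,0]: The receptive field on the input at this output position is [3 15 15 / 4 12 15 / 9 1 3]. Elementwise product with the kernel and sum: 3·3 + 12·-1 + 15·1 + 9·-1 + 1·3 + 3·2.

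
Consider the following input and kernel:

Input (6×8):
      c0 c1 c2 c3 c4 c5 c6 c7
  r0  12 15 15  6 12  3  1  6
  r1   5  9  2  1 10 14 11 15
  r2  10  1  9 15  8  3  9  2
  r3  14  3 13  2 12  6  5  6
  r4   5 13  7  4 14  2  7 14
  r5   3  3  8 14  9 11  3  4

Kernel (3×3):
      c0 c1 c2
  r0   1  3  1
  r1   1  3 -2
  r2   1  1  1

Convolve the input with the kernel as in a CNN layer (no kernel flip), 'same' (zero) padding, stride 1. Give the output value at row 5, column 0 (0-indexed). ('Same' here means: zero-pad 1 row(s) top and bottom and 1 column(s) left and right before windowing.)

The receptive field on the zero-padded input at this output position is [0 5 13 / 0 3 3 / 0 0 0]. Elementwise product with the kernel and sum: 0·1 + 5·3 + 13·1 + 0·1 + 3·3 + 3·-2 + 0·1 + 0·1 + 0·1.

31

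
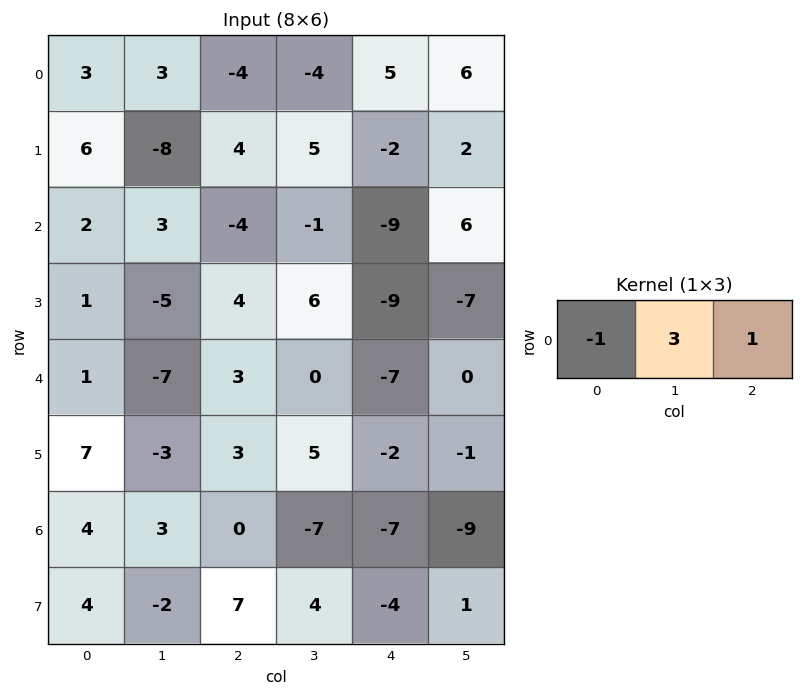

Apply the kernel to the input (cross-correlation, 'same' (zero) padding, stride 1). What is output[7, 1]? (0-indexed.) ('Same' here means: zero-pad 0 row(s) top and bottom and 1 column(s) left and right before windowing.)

The receptive field on the zero-padded input at this output position is [4 -2 7]. Elementwise product with the kernel and sum: 4·-1 + -2·3 + 7·1.

-3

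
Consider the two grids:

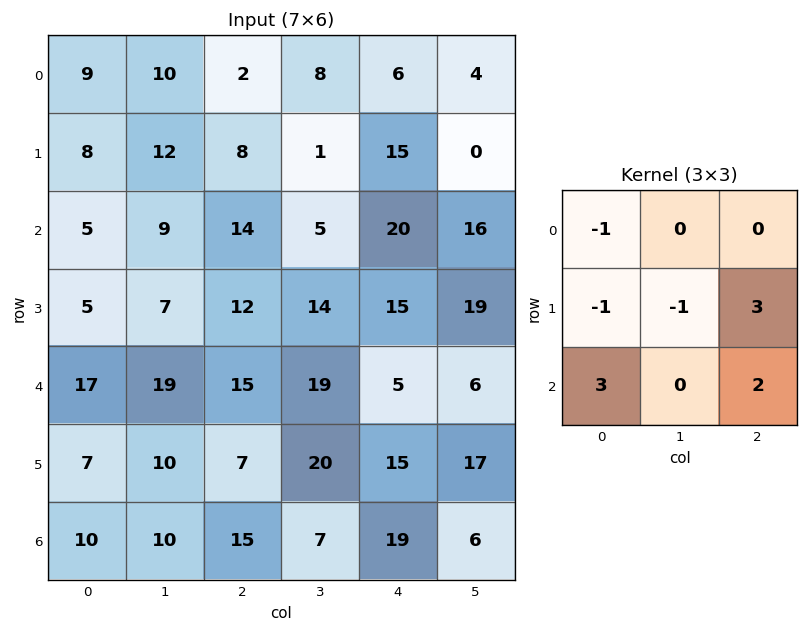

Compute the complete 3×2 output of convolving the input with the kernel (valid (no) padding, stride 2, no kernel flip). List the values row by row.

Output[0,0]: The receptive field on the input at this output position is [9 10 2 / 8 12 8 / 5 9 14]. Elementwise product with the kernel and sum: 9·-1 + 8·-1 + 12·-1 + 8·3 + 5·3 + 14·2.

38 116
100 60
47 86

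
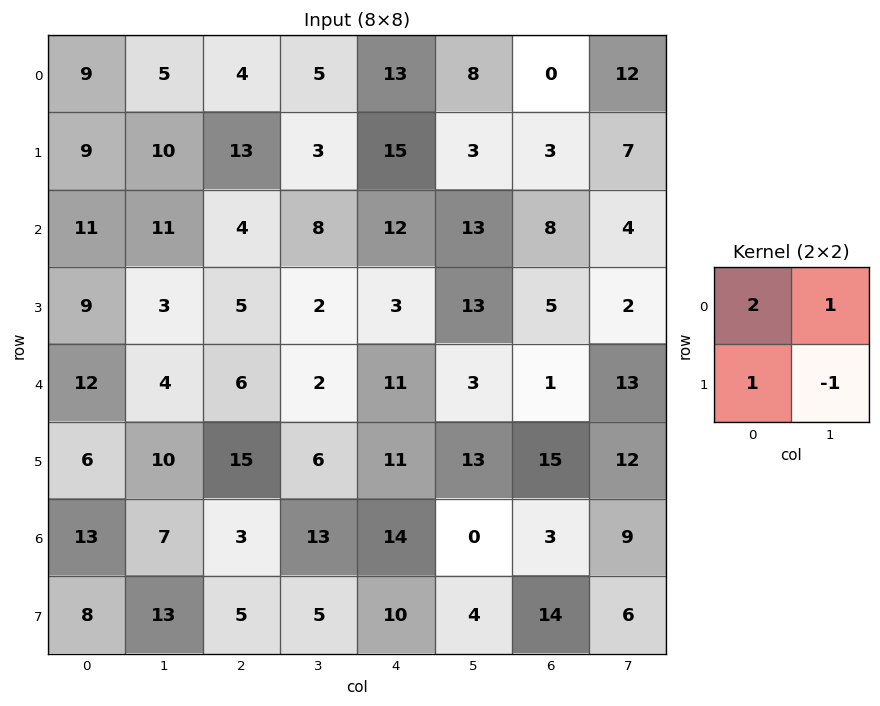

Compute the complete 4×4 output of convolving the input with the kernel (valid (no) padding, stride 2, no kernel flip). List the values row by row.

Output[0,0]: The receptive field on the input at this output position is [9 5 / 9 10]. Elementwise product with the kernel and sum: 9·2 + 5·1 + 9·1 + 10·-1.
Output[0,1]: The receptive field on the input at this output position is [4 5 / 13 3]. Elementwise product with the kernel and sum: 4·2 + 5·1 + 13·1 + 3·-1.

22 23 46 8
39 19 27 23
24 23 23 18
28 19 34 23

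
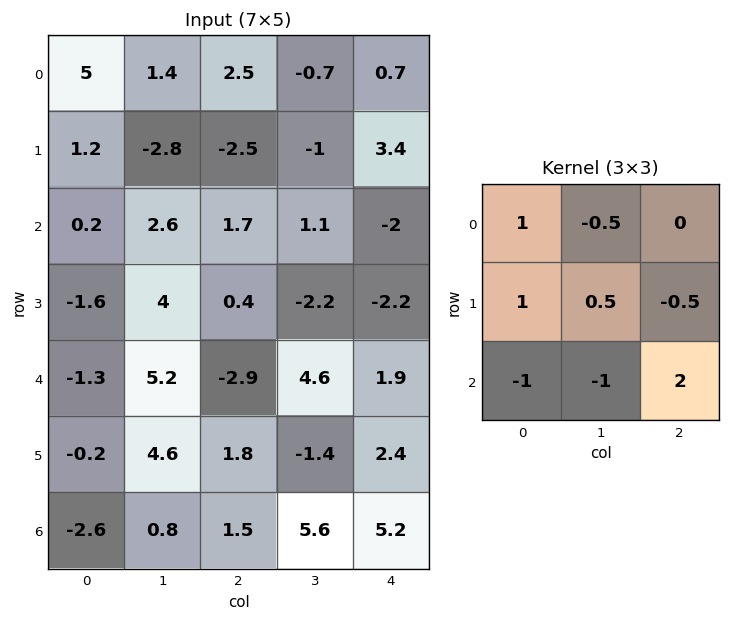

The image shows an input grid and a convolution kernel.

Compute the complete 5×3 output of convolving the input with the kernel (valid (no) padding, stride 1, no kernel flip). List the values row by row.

Output[0,0]: The receptive field on the input at this output position is [5 1.4 2.5 / 1.2 -2.8 -2.5 / 0.2 2.6 1.7]. Elementwise product with the kernel and sum: 5·1 + 1.4·-0.5 + 1.2·1 + -2.8·0.5 + -2.5·-0.5 + 0.2·-1 + 2.6·-1 + 1.7·2.
Output[0,1]: The receptive field on the input at this output position is [1.4 2.5 -0.7 / -2.8 -2.5 -1 / 2.6 1.7 1.1]. Elementwise product with the kernel and sum: 1.4·1 + 2.5·-0.5 + -2.8·1 + -2.5·0.5 + -1·-0.5 + 2.6·-1 + 1.7·-1 + 1.1·2.

5.95 -5.5 -8.65
1.65 -7.45 -1.35
-10.6 13.95 3.65
-1.65 -3.95 4.35
2.1 21.75 -2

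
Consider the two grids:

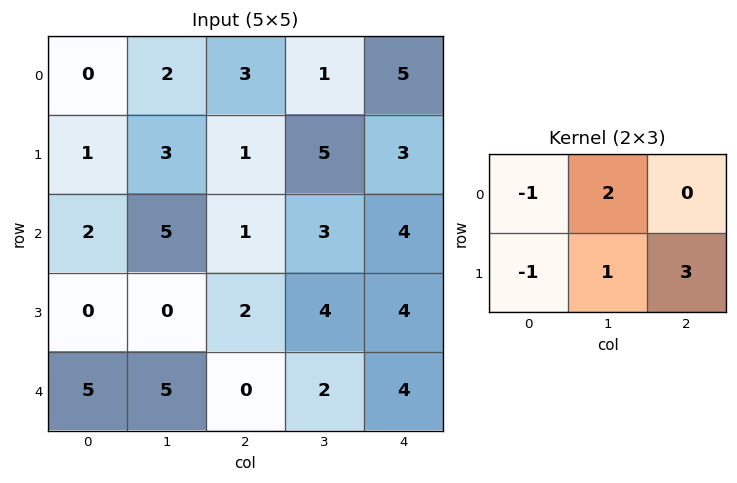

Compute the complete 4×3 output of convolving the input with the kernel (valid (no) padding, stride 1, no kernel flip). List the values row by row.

Output[0,0]: The receptive field on the input at this output position is [0 2 3 / 1 3 1]. Elementwise product with the kernel and sum: 0·-1 + 2·2 + 1·-1 + 3·1 + 1·3.
Output[0,1]: The receptive field on the input at this output position is [2 3 1 / 3 1 5]. Elementwise product with the kernel and sum: 2·-1 + 3·2 + 3·-1 + 1·1 + 5·3.

9 17 12
11 4 23
14 11 19
0 5 20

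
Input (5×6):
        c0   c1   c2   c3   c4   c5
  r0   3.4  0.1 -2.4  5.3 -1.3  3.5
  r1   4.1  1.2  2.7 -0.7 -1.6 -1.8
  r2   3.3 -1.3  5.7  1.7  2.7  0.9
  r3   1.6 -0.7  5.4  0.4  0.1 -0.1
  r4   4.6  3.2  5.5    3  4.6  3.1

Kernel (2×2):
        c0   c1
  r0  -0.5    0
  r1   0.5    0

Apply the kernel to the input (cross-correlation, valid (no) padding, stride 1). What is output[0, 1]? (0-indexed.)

0.55

The receptive field on the input at this output position is [0.1 -2.4 / 1.2 2.7]. Elementwise product with the kernel and sum: 0.1·-0.5 + 1.2·0.5.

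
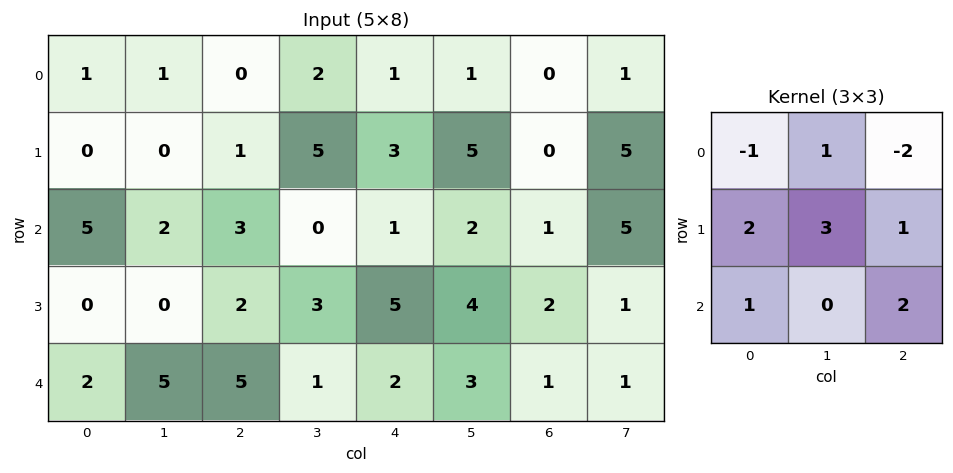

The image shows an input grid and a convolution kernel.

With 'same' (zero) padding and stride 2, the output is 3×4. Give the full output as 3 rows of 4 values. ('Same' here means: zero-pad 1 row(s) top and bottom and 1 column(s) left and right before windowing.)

4 14 23 18
17 10 4 3
11 22 5 6

Output[0,0]: The receptive field on the zero-padded input at this output position is [0 0 0 / 0 1 1 / 0 0 0]. Elementwise product with the kernel and sum: 0·-1 + 0·1 + 0·-2 + 0·2 + 1·3 + 1·1 + 0·1 + 0·2.
Output[0,1]: The receptive field on the zero-padded input at this output position is [0 0 0 / 1 0 2 / 0 1 5]. Elementwise product with the kernel and sum: 0·-1 + 0·1 + 0·-2 + 1·2 + 0·3 + 2·1 + 0·1 + 5·2.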